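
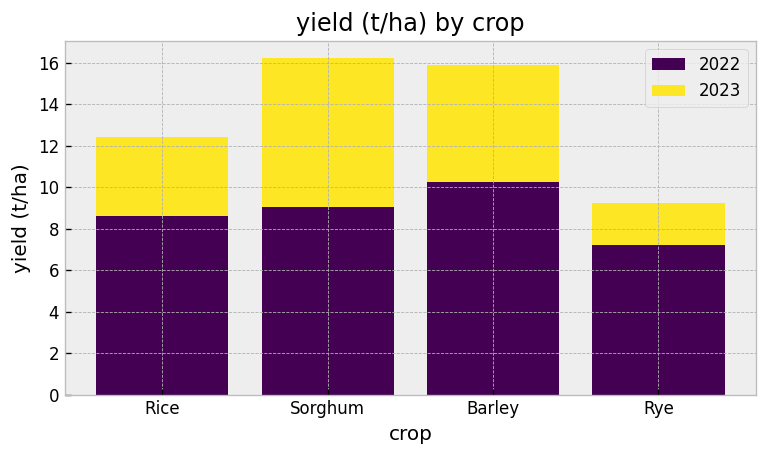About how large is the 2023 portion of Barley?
2023 top ≈ 16, bottom ≈ 10; segment ≈ 6.

≈ 6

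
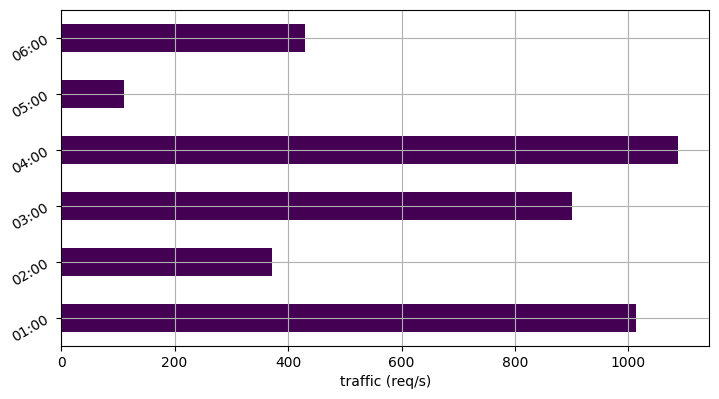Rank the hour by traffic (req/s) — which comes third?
03:00

Top 4: 04:00 ≈ 1100, 01:00 ≈ 1000, 03:00 ≈ 900, 06:00 ≈ 400.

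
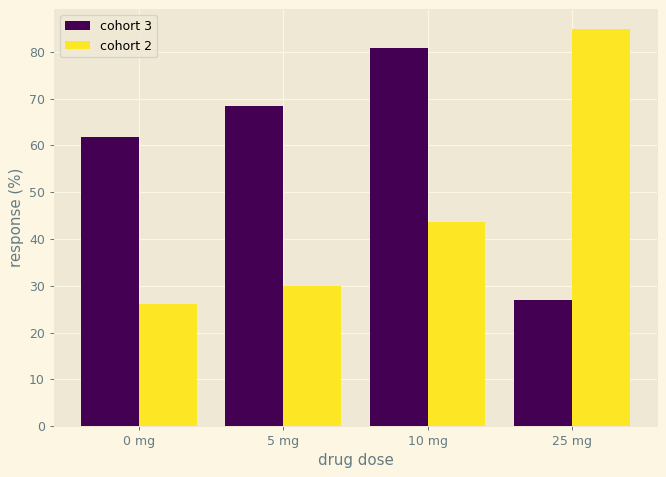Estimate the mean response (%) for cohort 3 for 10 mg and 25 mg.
(80 + 30) / 2 ≈ 55.

≈ 55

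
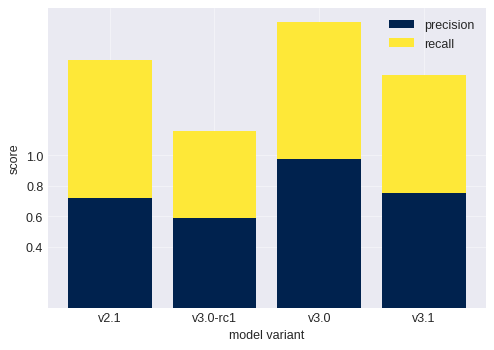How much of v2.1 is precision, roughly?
≈ 0.8

precision top ≈ 0.8, bottom ≈ 0.0; segment ≈ 0.8.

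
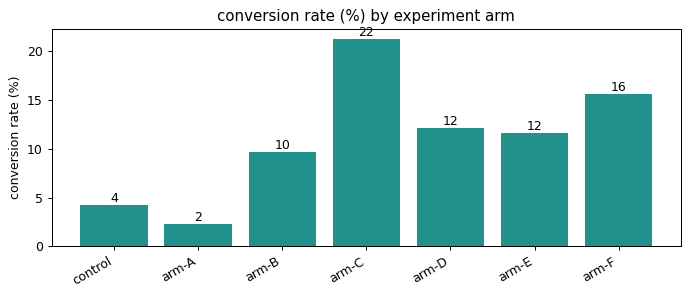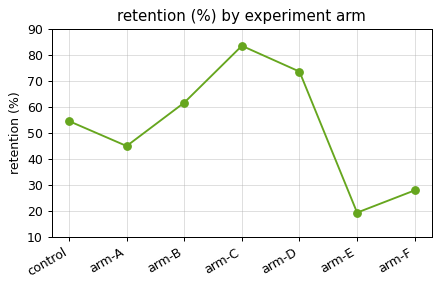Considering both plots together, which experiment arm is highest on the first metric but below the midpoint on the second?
Chart 2 median retention (%) ≈ 50; below-median experiment arms: arm-A, arm-E, arm-F. Among those, arm-F has the highest conversion rate (%) (≈ 16).

arm-F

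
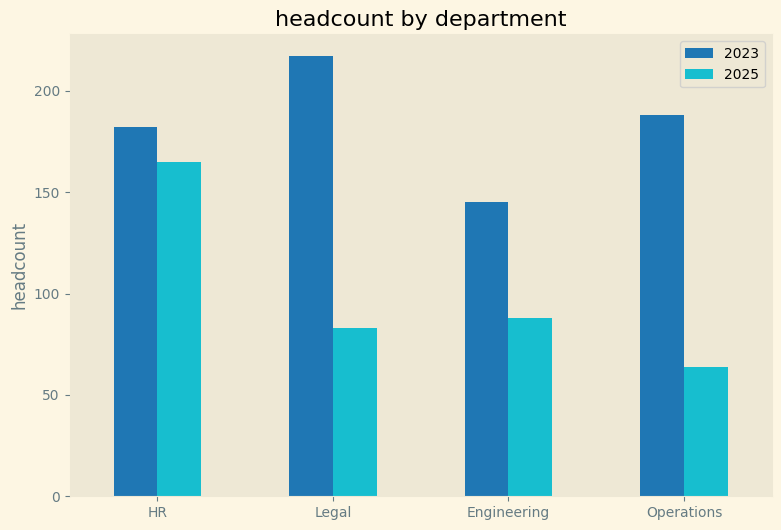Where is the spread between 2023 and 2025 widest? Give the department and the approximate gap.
Legal: 2023 ≈ 220, 2025 ≈ 80 → gap ≈ 140. Next-largest (Operations) is only ≈ 120.

Legal, ≈ 140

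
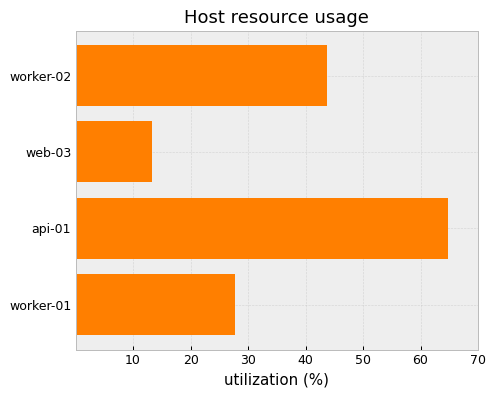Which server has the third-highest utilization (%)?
worker-01

Top 4: api-01 ≈ 60, worker-02 ≈ 40, worker-01 ≈ 30, web-03 ≈ 10.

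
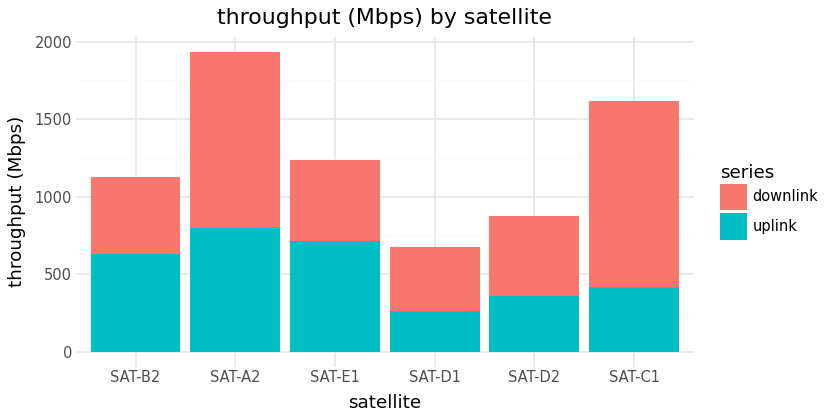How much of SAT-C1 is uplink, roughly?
≈ 400

uplink top ≈ 400, bottom ≈ 0; segment ≈ 400.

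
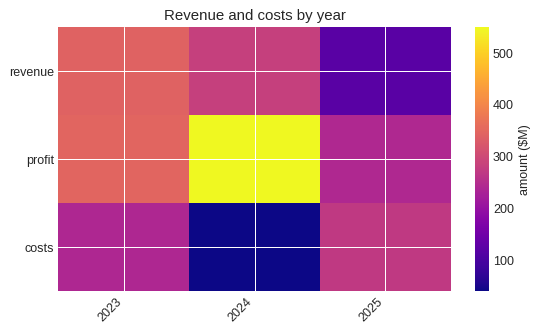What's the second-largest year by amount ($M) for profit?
Top 3 for profit: 2024 ≈ 550, 2023 ≈ 350, 2025 ≈ 250.

2023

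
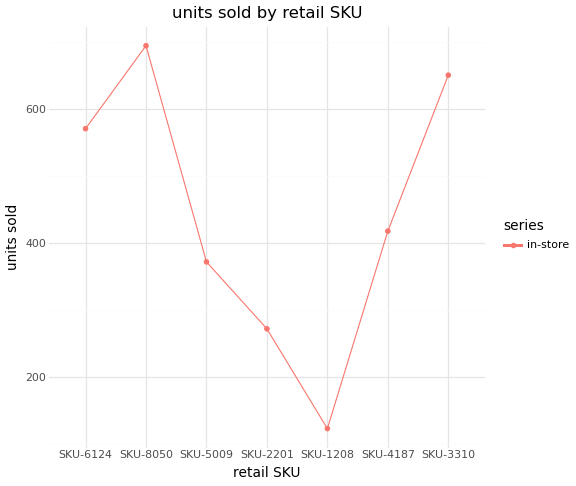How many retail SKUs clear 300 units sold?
Above 300: SKU-6124, SKU-8050, SKU-5009, SKU-4187, SKU-3310.

5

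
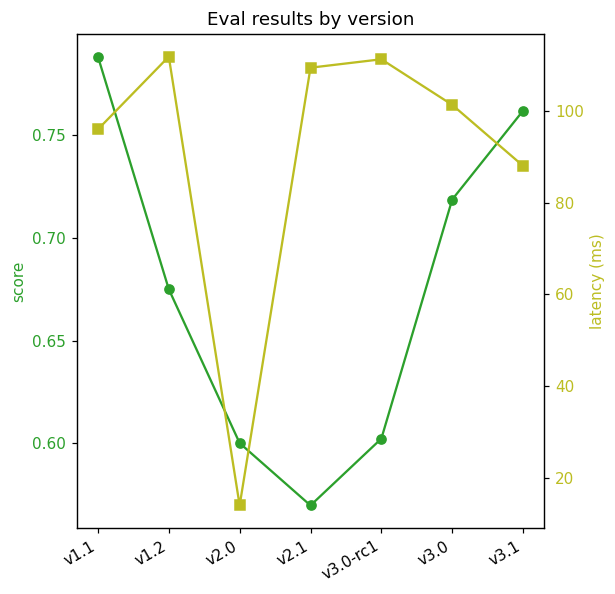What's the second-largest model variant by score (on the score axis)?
Top 3 (on the score axis): v1.1 ≈ 0.78, v3.1 ≈ 0.76, v3.0 ≈ 0.72.

v3.1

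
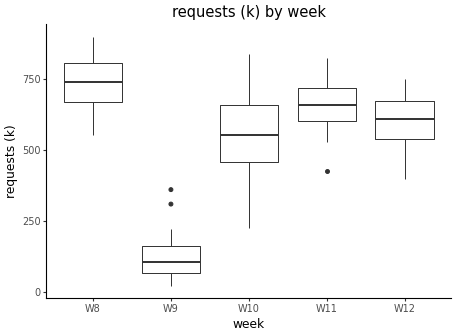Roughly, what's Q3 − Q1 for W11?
Q3 ≈ 700, Q1 ≈ 600; IQR ≈ 100.

≈ 100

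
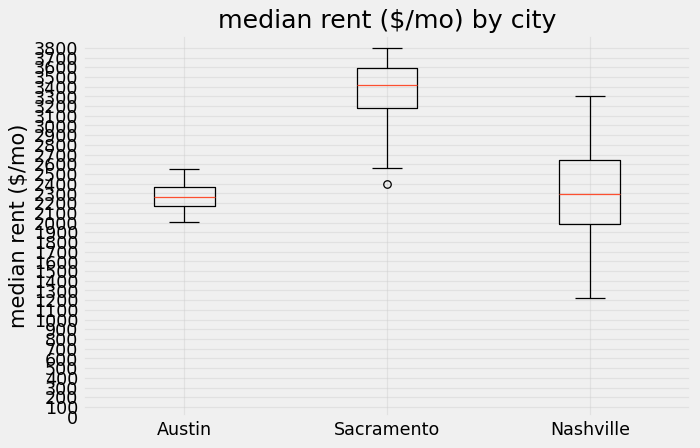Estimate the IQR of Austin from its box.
Q3 ≈ 2400, Q1 ≈ 2200; IQR ≈ 200.

≈ 200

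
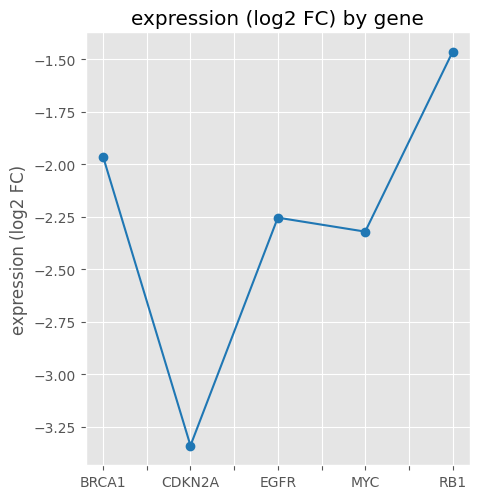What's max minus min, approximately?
Max RB1 ≈ -1.4, min CDKN2A ≈ -3.4; range ≈ 2.0.

≈ 2.0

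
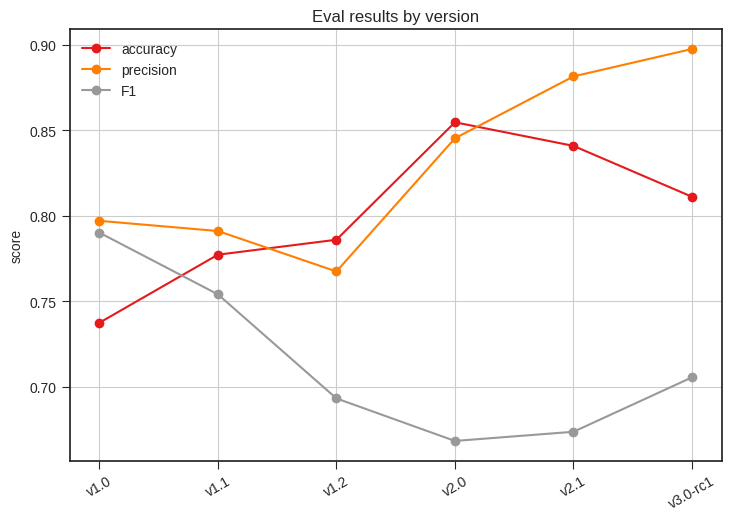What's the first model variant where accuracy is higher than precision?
v1.2

v1.1: accuracy ≈ 0.78 vs precision ≈ 0.80 (not yet); v1.2: accuracy ≈ 0.78 vs precision ≈ 0.76 (first crossover).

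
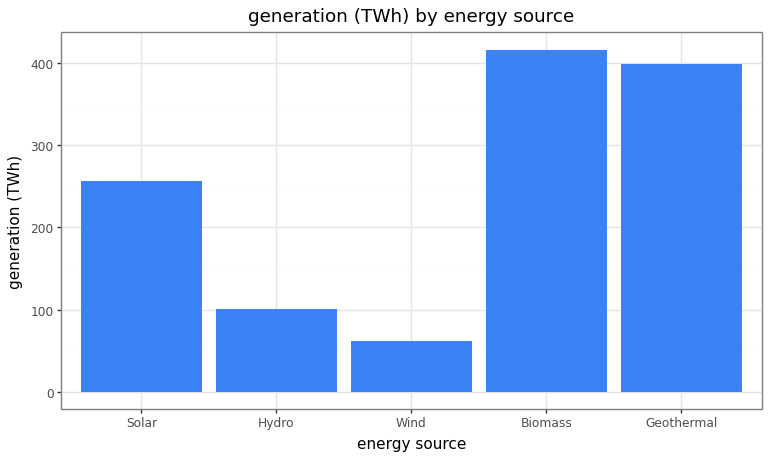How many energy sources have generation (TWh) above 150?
Above 150: Solar, Biomass, Geothermal.

3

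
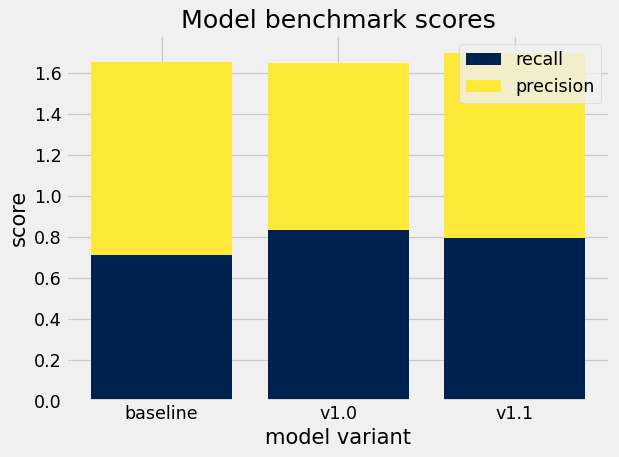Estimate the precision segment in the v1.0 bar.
≈ 0.8

precision top ≈ 1.6, bottom ≈ 0.8; segment ≈ 0.8.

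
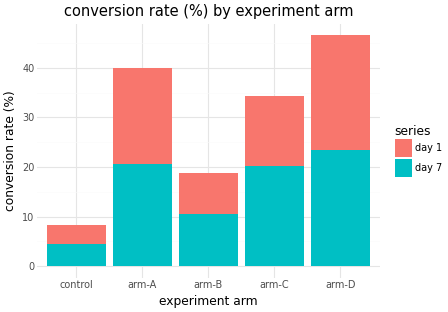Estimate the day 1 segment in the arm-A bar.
≈ 20

day 1 top ≈ 40, bottom ≈ 20; segment ≈ 20.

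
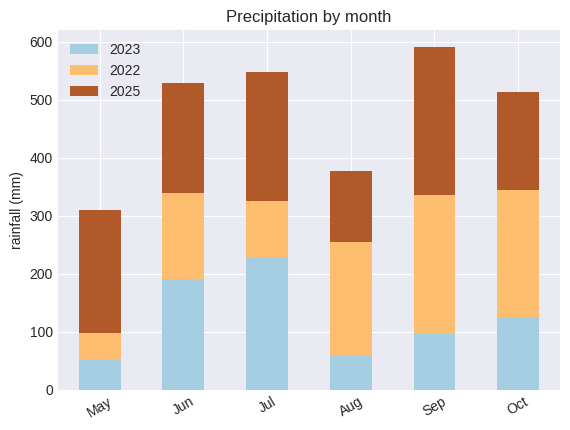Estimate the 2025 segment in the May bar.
≈ 200

2025 top ≈ 300, bottom ≈ 100; segment ≈ 200.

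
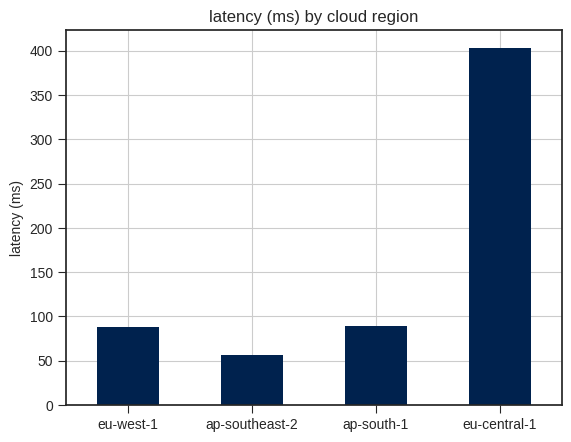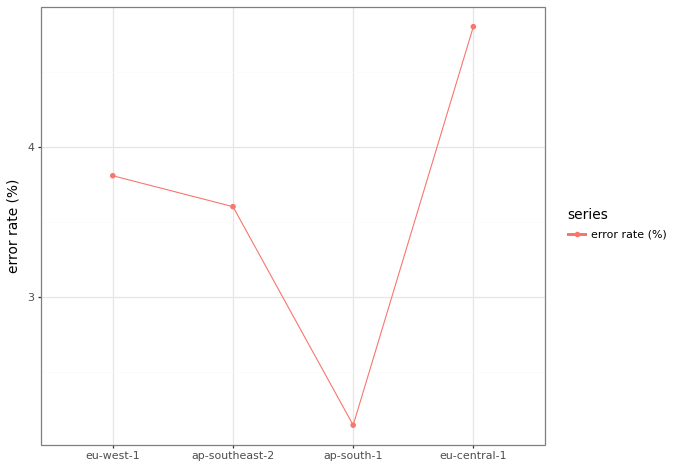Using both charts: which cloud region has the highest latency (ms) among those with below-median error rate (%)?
ap-south-1

Chart 2 median error rate (%) ≈ 3.5; below-median cloud regions: ap-southeast-2, ap-south-1. Among those, ap-south-1 has the highest latency (ms) (≈ 100).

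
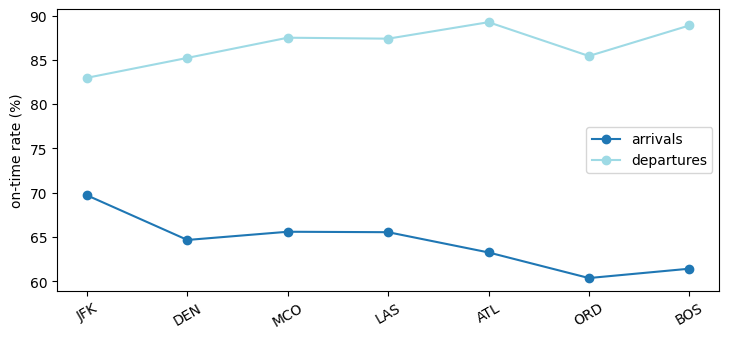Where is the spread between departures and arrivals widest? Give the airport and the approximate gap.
BOS, ≈ 30 %

BOS: departures ≈ 90, arrivals ≈ 60 → gap ≈ 30. Next-largest (ATL) is only ≈ 25.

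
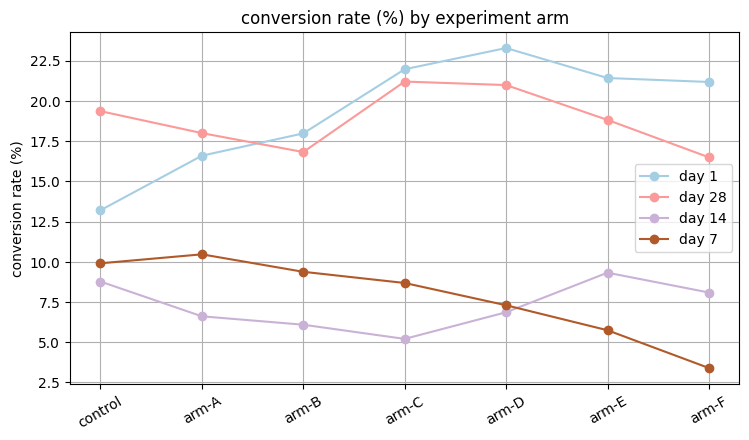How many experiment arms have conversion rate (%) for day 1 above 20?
Above 20: arm-C, arm-D, arm-E, arm-F.

4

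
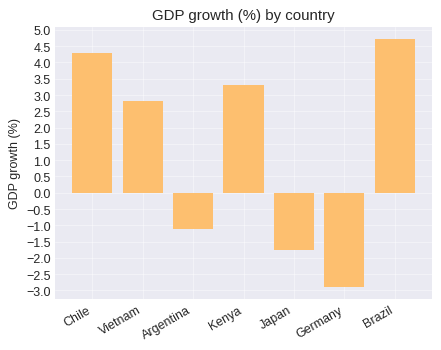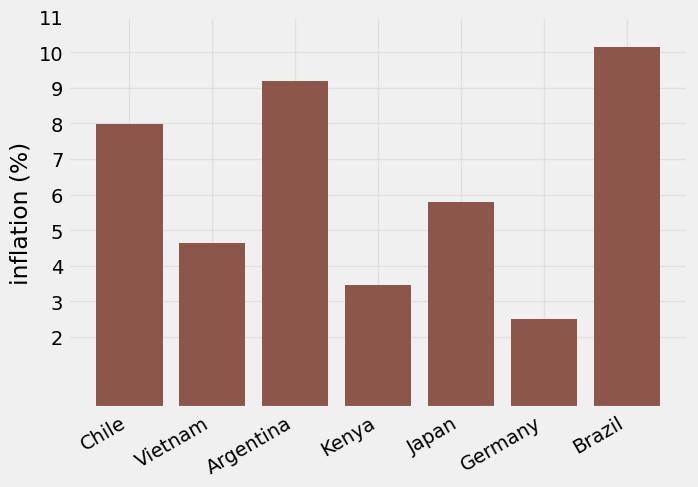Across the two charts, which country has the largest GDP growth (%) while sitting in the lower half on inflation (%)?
Kenya

Chart 2 median inflation (%) ≈ 6; below-median countries: Vietnam, Kenya, Germany. Among those, Kenya has the highest GDP growth (%) (≈ 3.5).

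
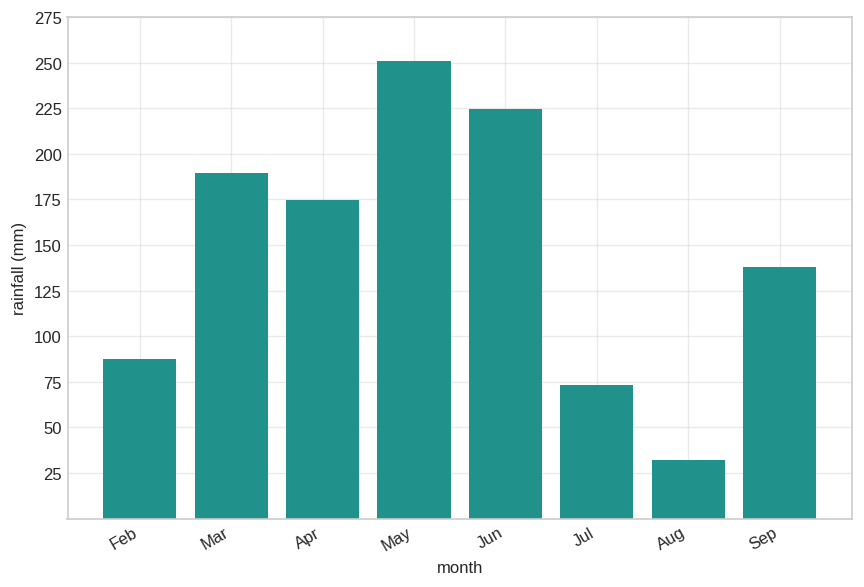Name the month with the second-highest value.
Jun

Top 3: May ≈ 250, Jun ≈ 225, Mar ≈ 200.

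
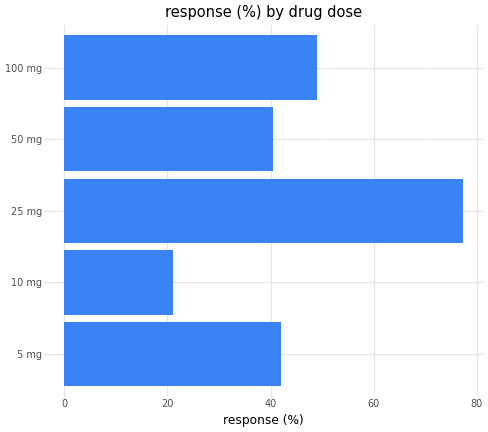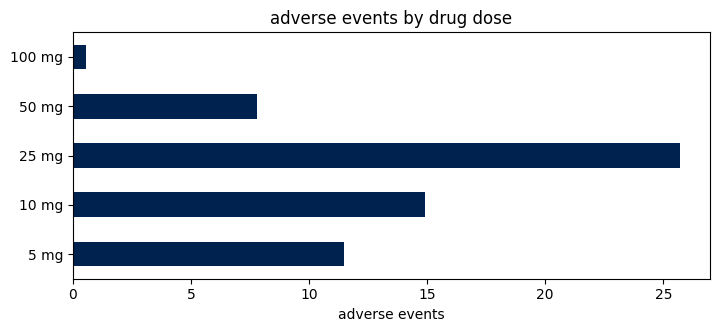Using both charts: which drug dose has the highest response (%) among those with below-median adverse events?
100 mg

Chart 2 median adverse events ≈ 10; below-median drug doses: 50 mg, 100 mg. Among those, 100 mg has the highest response (%) (≈ 50).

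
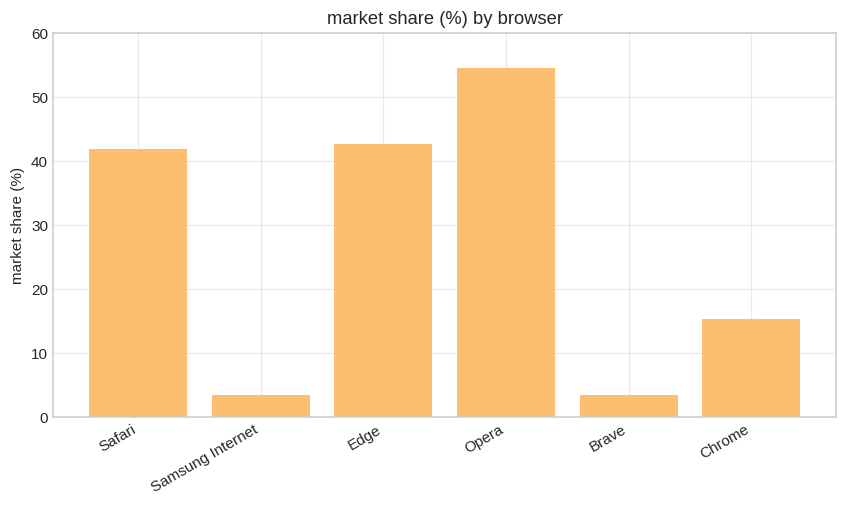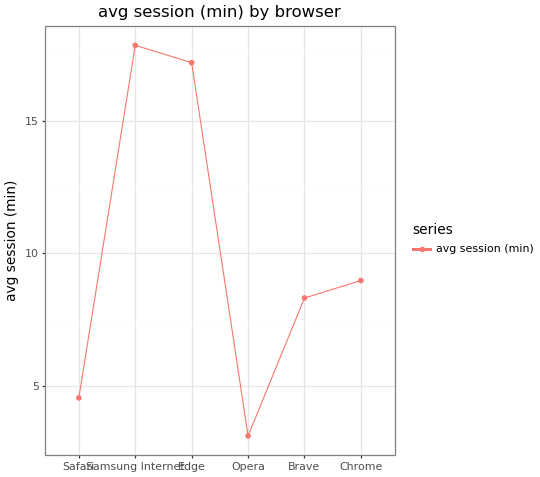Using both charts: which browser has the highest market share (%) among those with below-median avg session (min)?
Chart 2 median avg session (min) ≈ 8; below-median browsers: Safari, Opera, Brave. Among those, Opera has the highest market share (%) (≈ 50).

Opera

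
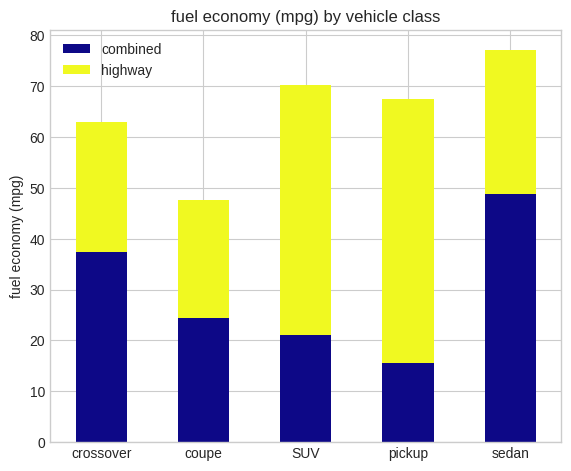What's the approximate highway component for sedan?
highway top ≈ 80, bottom ≈ 50; segment ≈ 30.

≈ 30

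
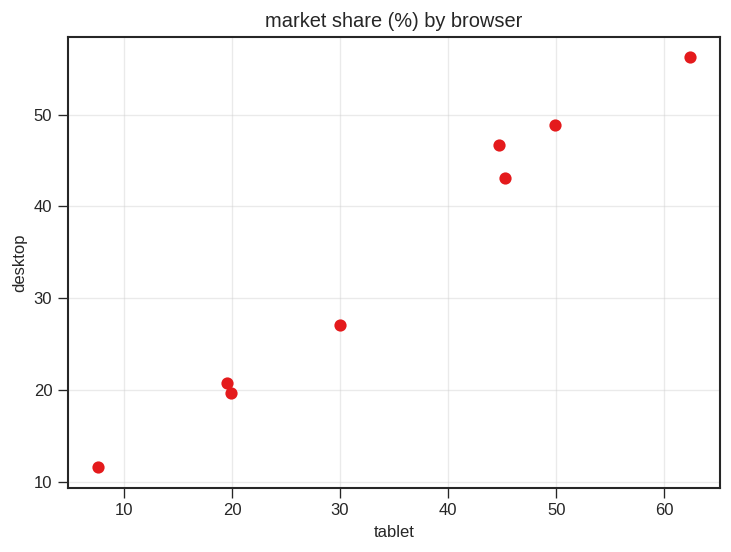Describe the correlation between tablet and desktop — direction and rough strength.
positive, strong

Points are positively correlated; strong (|r| ≈ 1.0).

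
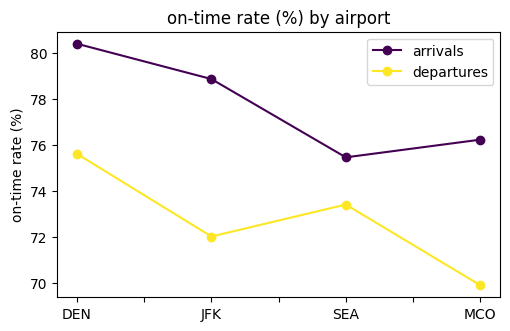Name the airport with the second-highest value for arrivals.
Top 3 for arrivals: DEN ≈ 80, JFK ≈ 79, MCO ≈ 76.

JFK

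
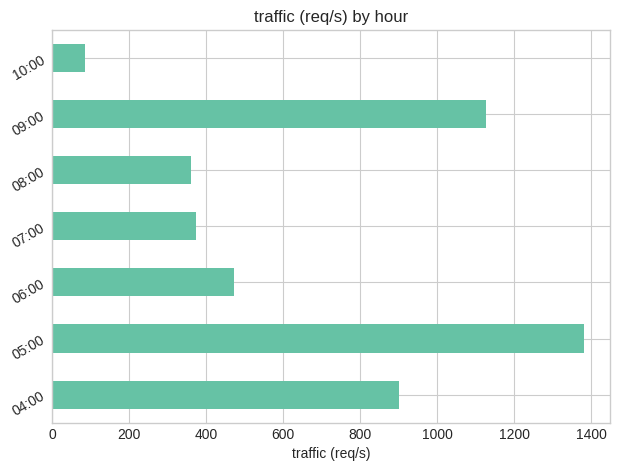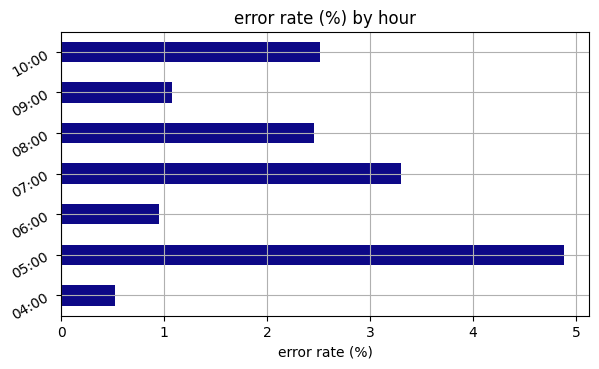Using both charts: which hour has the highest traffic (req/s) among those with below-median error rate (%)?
09:00

Chart 2 median error rate (%) ≈ 2.5; below-median hours: 04:00, 06:00, 09:00. Among those, 09:00 has the highest traffic (req/s) (≈ 1200).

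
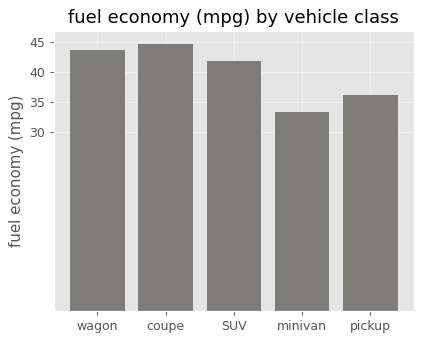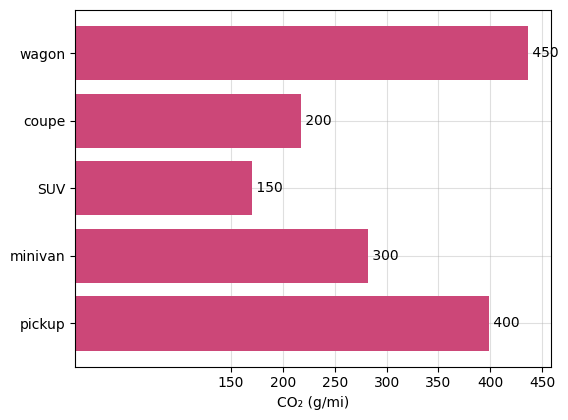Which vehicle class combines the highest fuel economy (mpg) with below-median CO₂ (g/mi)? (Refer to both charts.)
coupe

Chart 2 median CO₂ (g/mi) ≈ 300; below-median vehicle classes: coupe, SUV. Among those, coupe has the highest fuel economy (mpg) (≈ 45).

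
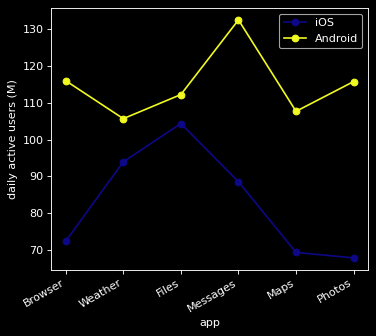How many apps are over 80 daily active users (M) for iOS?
3

Above 80: Weather, Files, Messages.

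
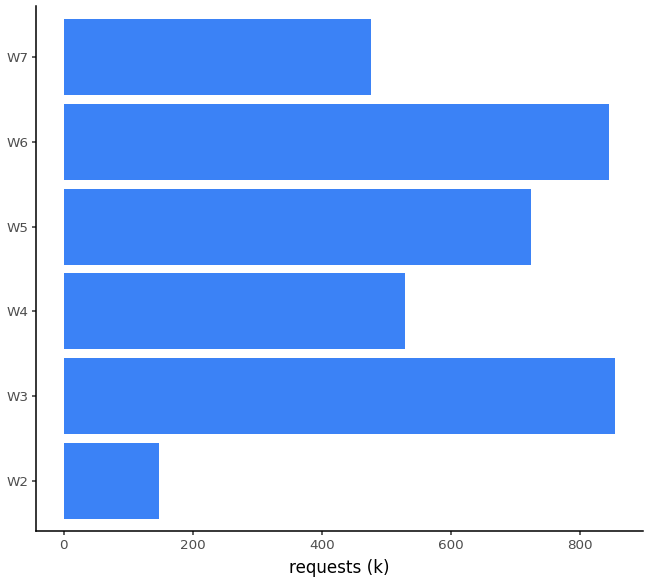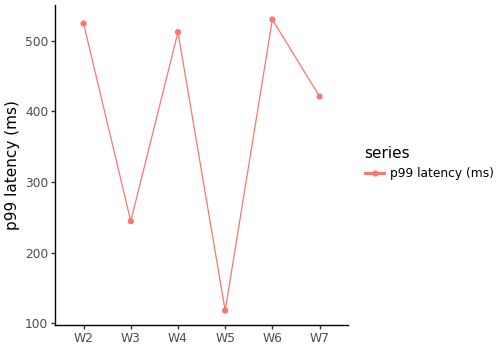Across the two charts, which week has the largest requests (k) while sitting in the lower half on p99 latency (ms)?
Chart 2 median p99 latency (ms) ≈ 450; below-median weeks: W3, W5, W7. Among those, W3 has the highest requests (k) (≈ 900).

W3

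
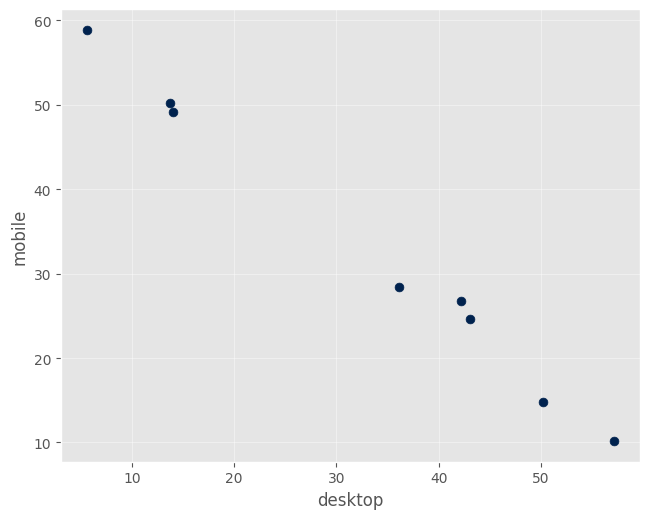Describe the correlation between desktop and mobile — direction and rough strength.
Points are negatively correlated; strong (|r| ≈ 1.0).

negative, strong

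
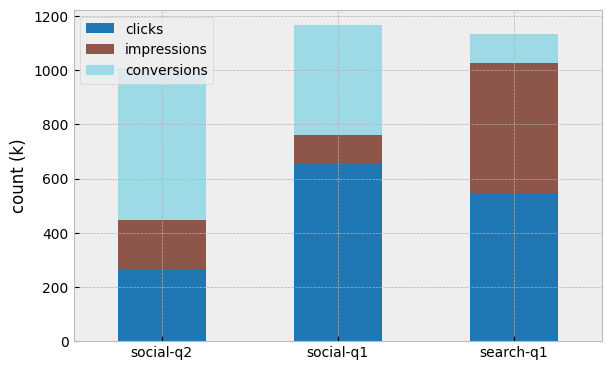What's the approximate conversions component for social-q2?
≈ 600

conversions top ≈ 1000, bottom ≈ 400; segment ≈ 600.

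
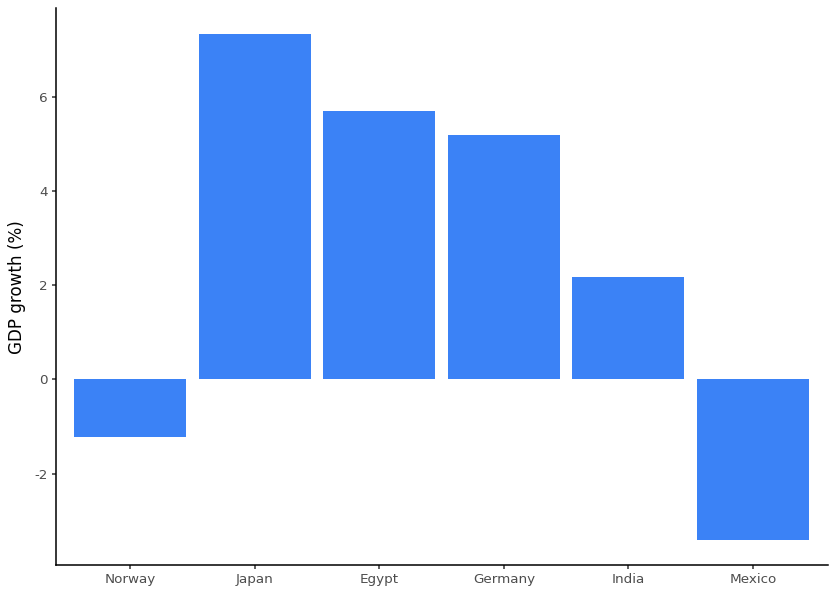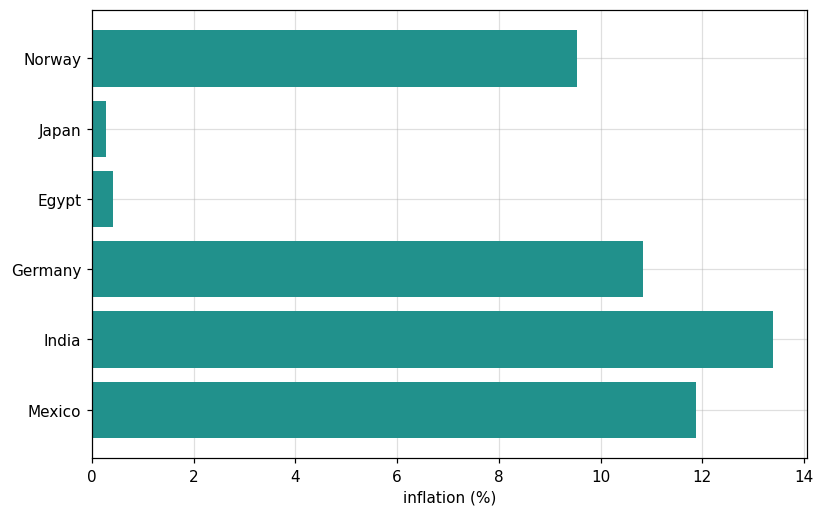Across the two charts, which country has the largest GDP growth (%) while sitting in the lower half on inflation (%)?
Japan

Chart 2 median inflation (%) ≈ 10; below-median countries: Norway, Japan, Egypt. Among those, Japan has the highest GDP growth (%) (≈ 7).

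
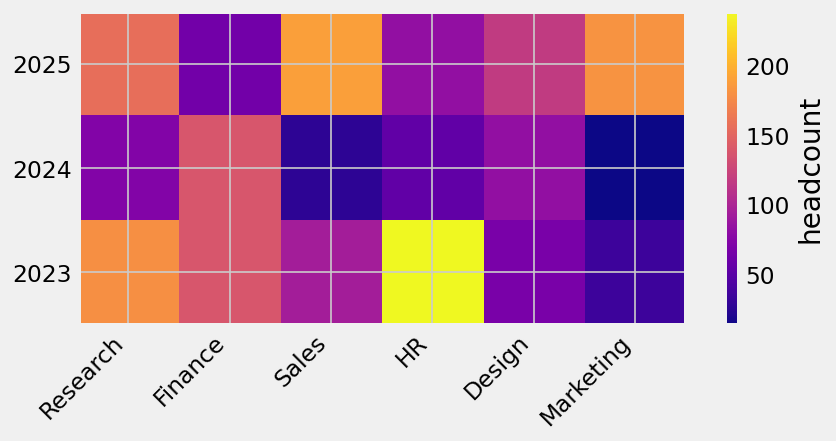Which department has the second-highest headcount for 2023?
Research

Top 3 for 2023: HR ≈ 240, Research ≈ 180, Finance ≈ 140.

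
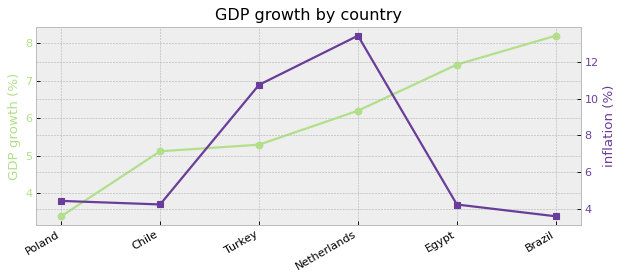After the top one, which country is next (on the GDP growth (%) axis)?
Egypt

Top 3 (on the GDP growth (%) axis): Brazil ≈ 8.0, Egypt ≈ 7.5, Netherlands ≈ 6.0.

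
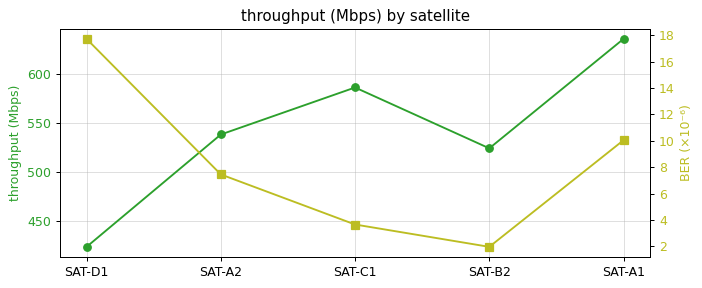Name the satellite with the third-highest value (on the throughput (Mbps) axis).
Top 4 (on the throughput (Mbps) axis): SAT-A1 ≈ 640, SAT-C1 ≈ 580, SAT-A2 ≈ 540, SAT-B2 ≈ 520.

SAT-A2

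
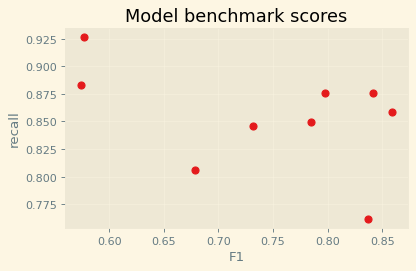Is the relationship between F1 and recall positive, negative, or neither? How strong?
Points are negatively correlated; moderate (|r| ≈ 0.5).

negative, moderate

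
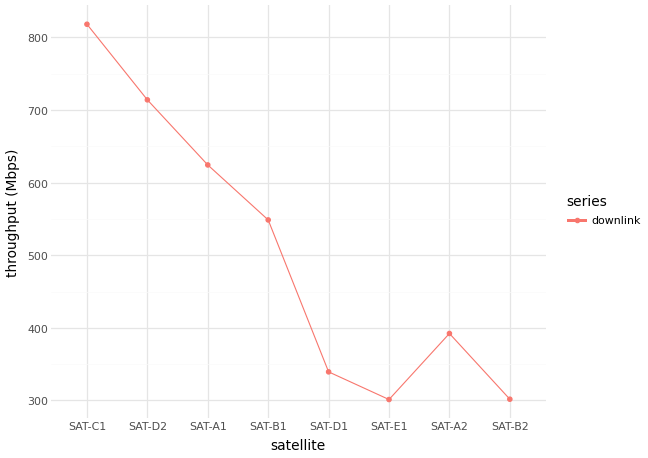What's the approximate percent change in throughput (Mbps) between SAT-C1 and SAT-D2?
SAT-C1 ≈ 800, SAT-D2 ≈ 700; (700 − 800) / 800 ≈ -12.5%.

≈ -12.5%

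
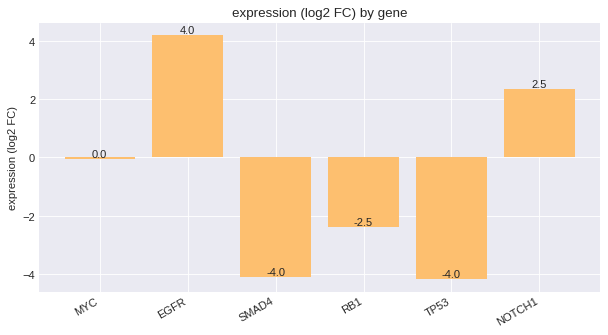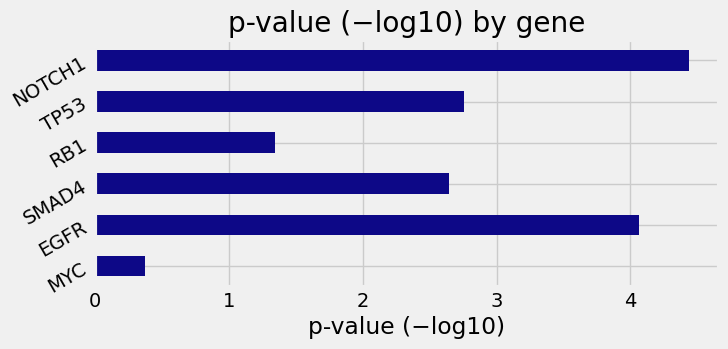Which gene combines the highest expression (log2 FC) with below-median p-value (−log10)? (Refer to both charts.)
MYC

Chart 2 median p-value (−log10) ≈ 2.5; below-median genes: MYC, SMAD4, RB1. Among those, MYC has the highest expression (log2 FC) (≈ 0).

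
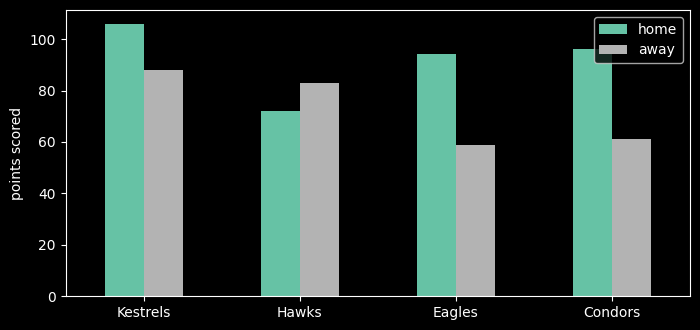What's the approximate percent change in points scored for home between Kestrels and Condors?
Kestrels ≈ 110, Condors ≈ 100; (100 − 110) / 110 ≈ -9.1%.

≈ -9.1%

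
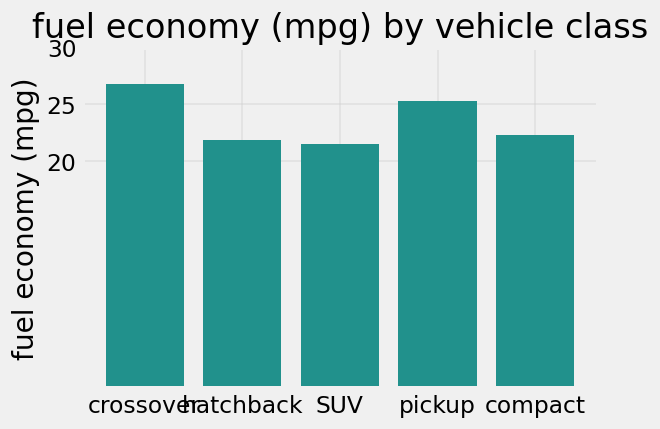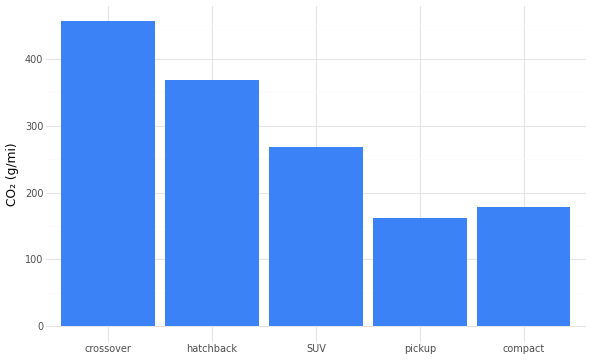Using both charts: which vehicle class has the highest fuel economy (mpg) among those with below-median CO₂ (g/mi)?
Chart 2 median CO₂ (g/mi) ≈ 250; below-median vehicle classes: pickup, compact. Among those, pickup has the highest fuel economy (mpg) (≈ 25).

pickup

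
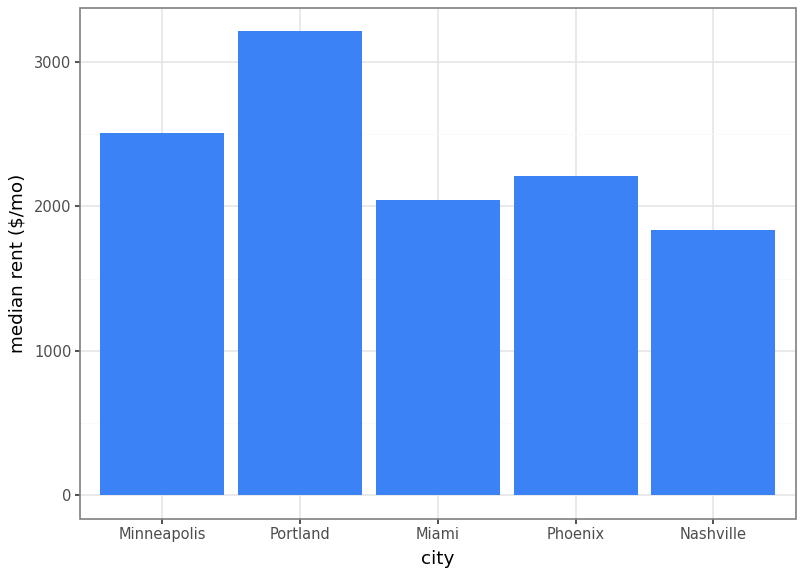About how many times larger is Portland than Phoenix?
Portland ≈ 3000, Phoenix ≈ 2000; 3000/2000 ≈ 1.5.

≈ 1.5×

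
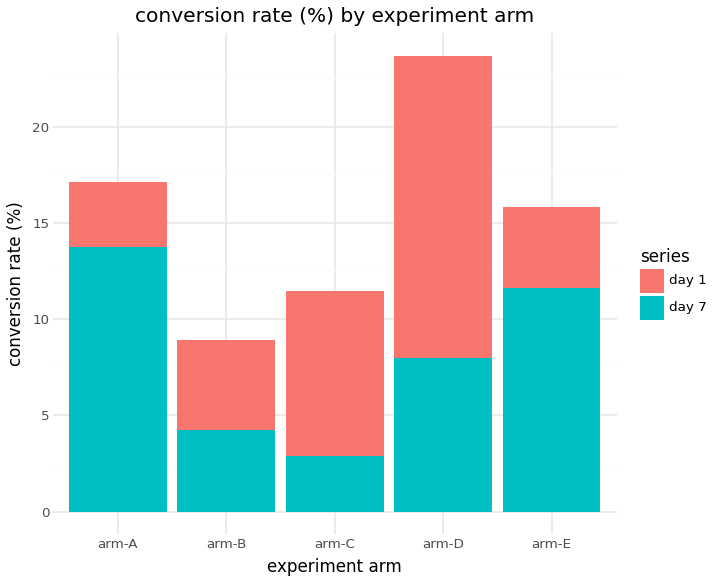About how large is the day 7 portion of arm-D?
day 7 top ≈ 8, bottom ≈ 0; segment ≈ 8.

≈ 8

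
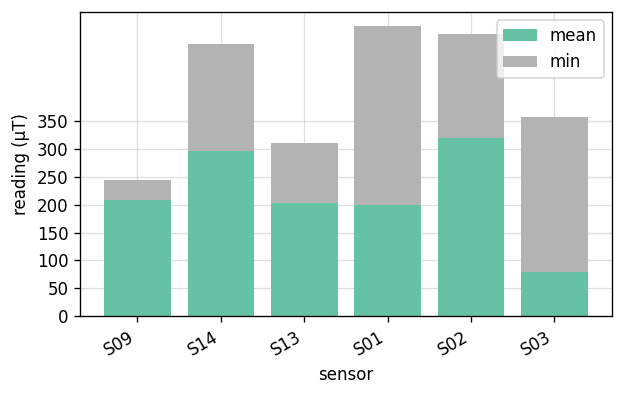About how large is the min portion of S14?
min top ≈ 500, bottom ≈ 300; segment ≈ 200.

≈ 200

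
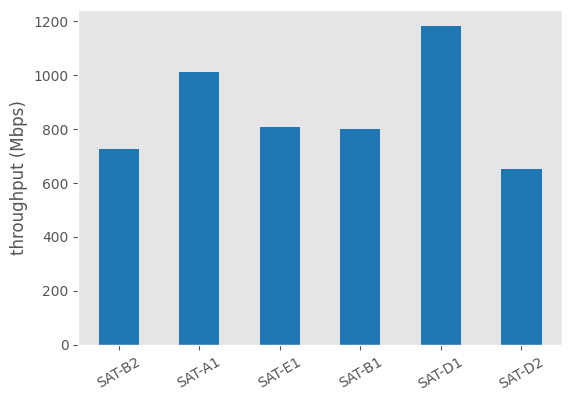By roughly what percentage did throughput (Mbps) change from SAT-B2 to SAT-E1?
≈ +14.3%

SAT-B2 ≈ 700, SAT-E1 ≈ 800; (800 − 700) / 700 ≈ +14.3%.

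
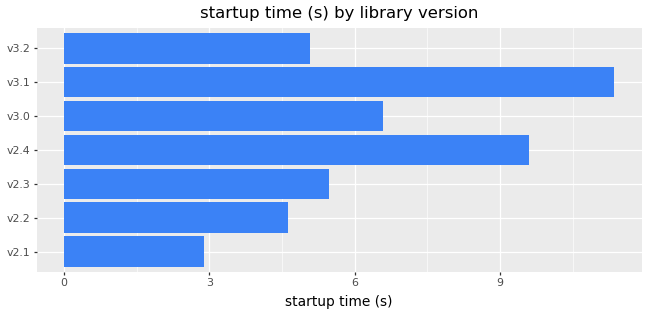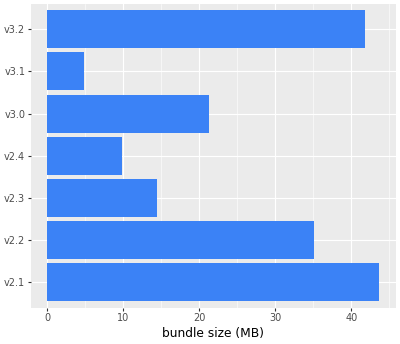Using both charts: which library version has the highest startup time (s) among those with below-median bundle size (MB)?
v3.1

Chart 2 median bundle size (MB) ≈ 20; below-median library versions: v2.3, v2.4, v3.1. Among those, v3.1 has the highest startup time (s) (≈ 12).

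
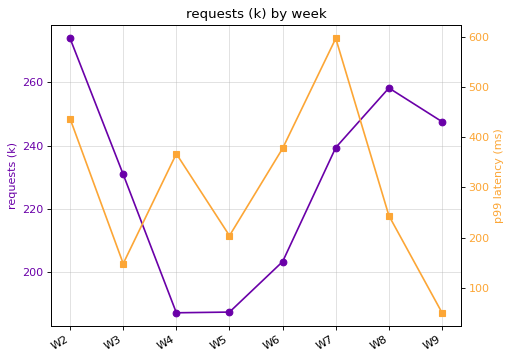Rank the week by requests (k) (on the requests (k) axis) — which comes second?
Top 3 (on the requests (k) axis): W2 ≈ 270, W8 ≈ 260, W9 ≈ 250.

W8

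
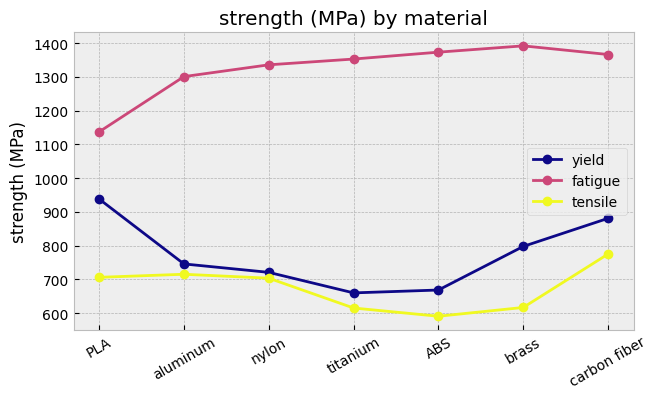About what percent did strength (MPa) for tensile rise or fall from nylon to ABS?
nylon ≈ 700, ABS ≈ 600; (600 − 700) / 700 ≈ -14.3%.

≈ -14.3%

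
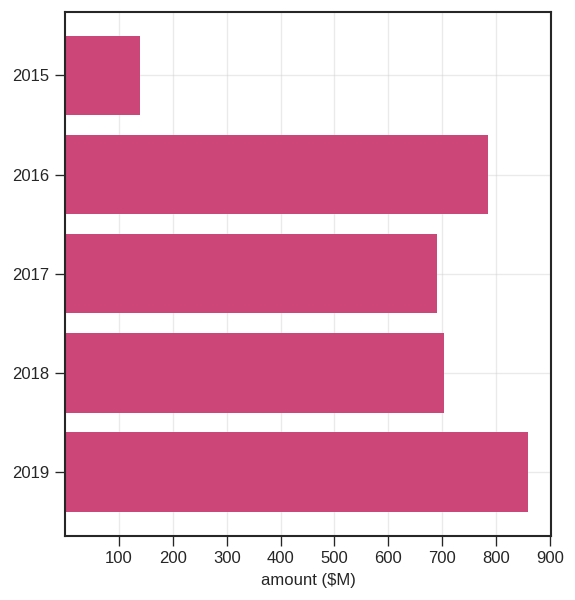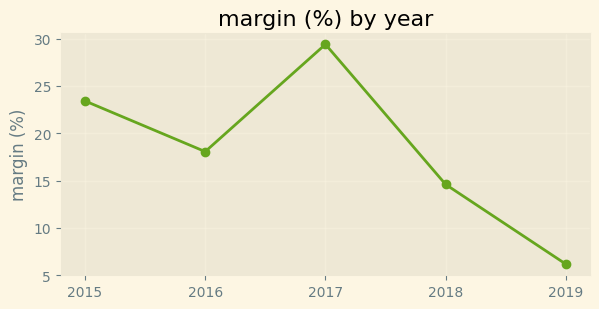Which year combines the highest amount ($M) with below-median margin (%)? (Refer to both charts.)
Chart 2 median margin (%) ≈ 20; below-median years: 2018, 2019. Among those, 2019 has the highest amount ($M) (≈ 900).

2019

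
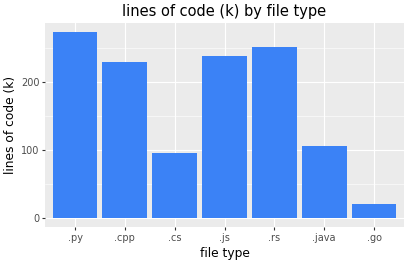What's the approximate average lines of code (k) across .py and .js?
≈ 262

(275 + 250) / 2 ≈ 262.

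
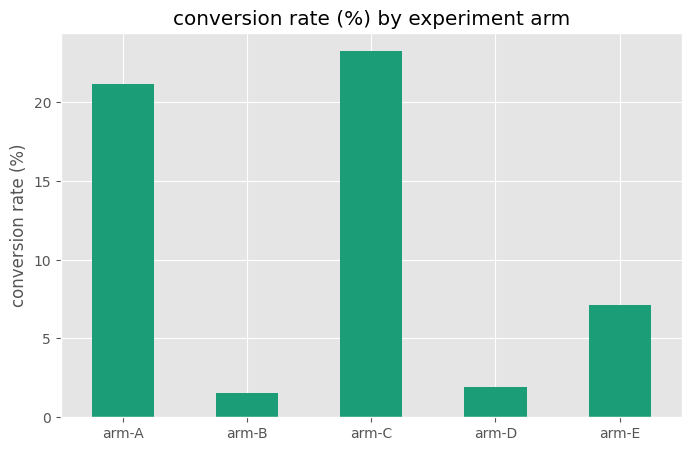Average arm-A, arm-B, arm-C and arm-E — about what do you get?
(22 + 2 + 24 + 8) / 4 ≈ 14.

≈ 14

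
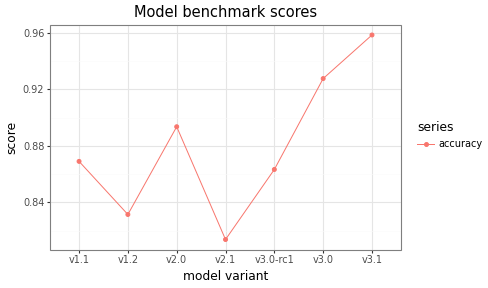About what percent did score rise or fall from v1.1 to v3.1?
≈ +11.6%

v1.1 ≈ 0.86, v3.1 ≈ 0.96; (0.96 − 0.86) / 0.86 ≈ +11.6%.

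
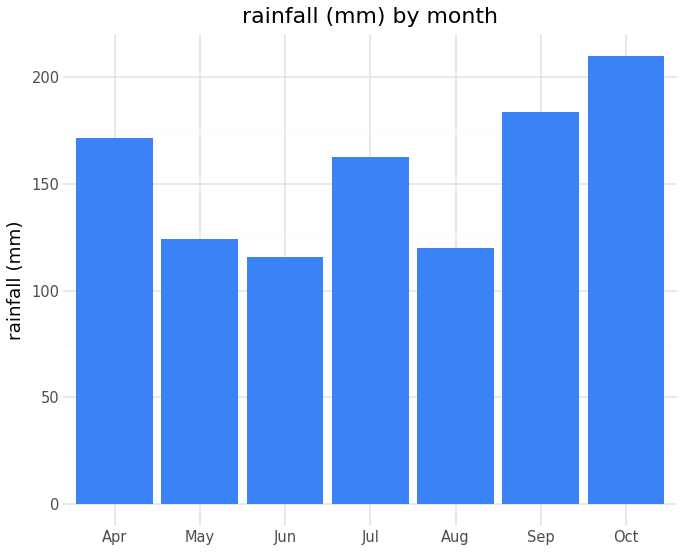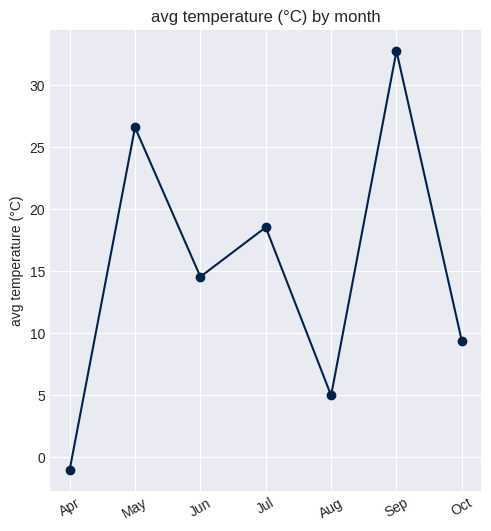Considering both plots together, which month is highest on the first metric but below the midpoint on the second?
Chart 2 median avg temperature (°C) ≈ 15; below-median months: Apr, Aug, Oct. Among those, Oct has the highest rainfall (mm) (≈ 200).

Oct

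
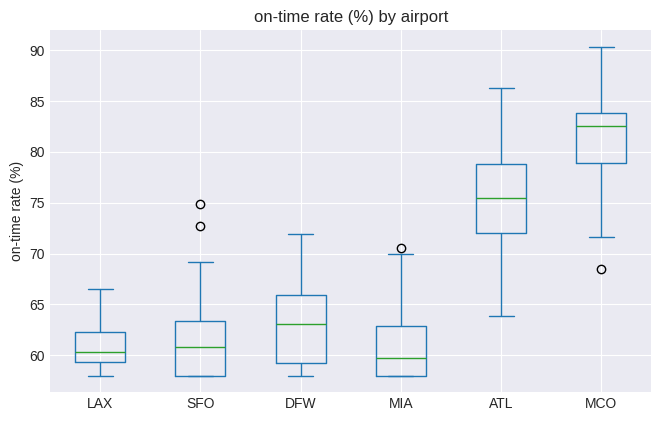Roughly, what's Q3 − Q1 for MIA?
Q3 ≈ 62, Q1 ≈ 58; IQR ≈ 4.

≈ 4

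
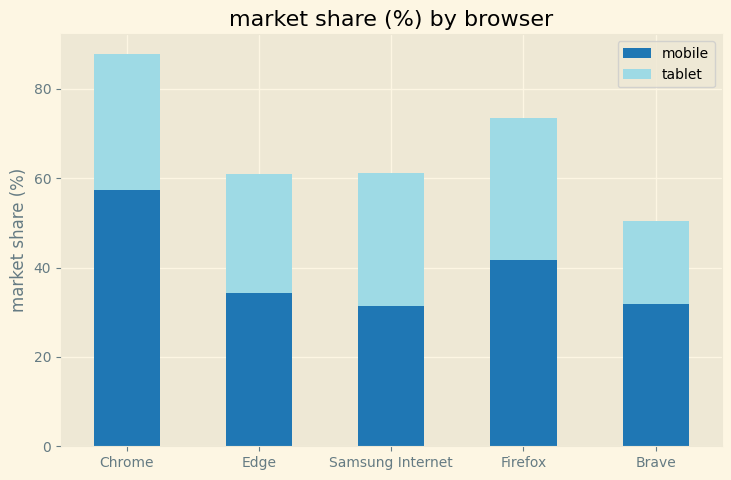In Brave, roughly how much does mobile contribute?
≈ 30

mobile top ≈ 30, bottom ≈ 0; segment ≈ 30.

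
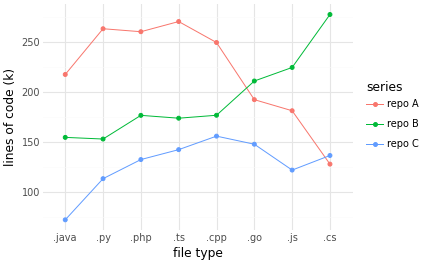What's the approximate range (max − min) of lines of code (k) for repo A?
Max .ts ≈ 280, min .cs ≈ 120; range ≈ 160.

≈ 160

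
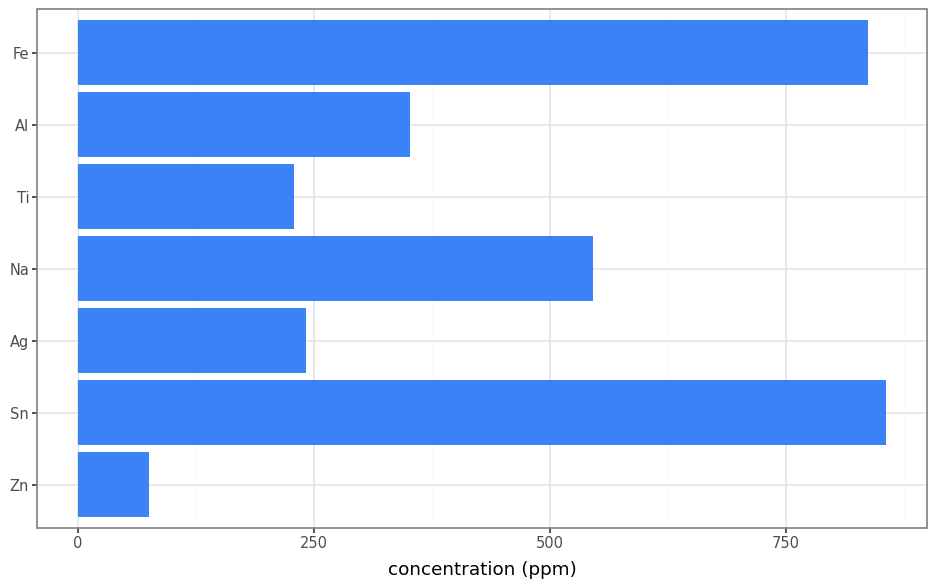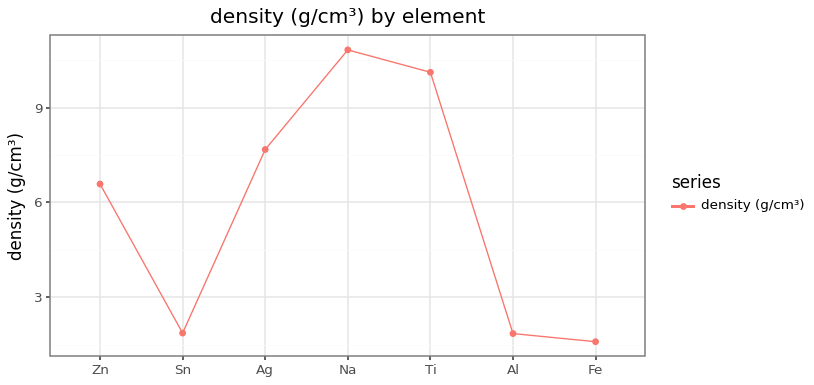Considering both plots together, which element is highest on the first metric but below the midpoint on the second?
Sn

Chart 2 median density (g/cm³) ≈ 7; below-median elements: Sn, Al, Fe. Among those, Sn has the highest concentration (ppm) (≈ 900).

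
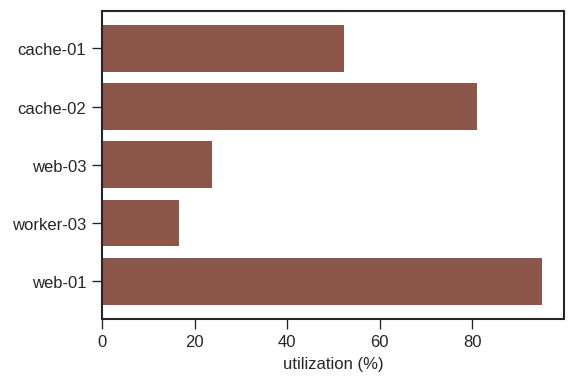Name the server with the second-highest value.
cache-02

Top 3: web-01 ≈ 100, cache-02 ≈ 80, cache-01 ≈ 50.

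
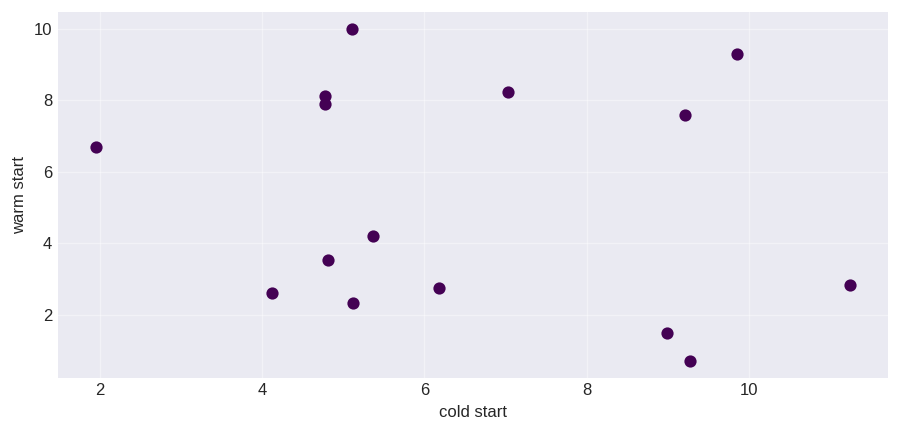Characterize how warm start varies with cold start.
no clear correlation

Points are roughly uncorrelated; weak (|r| ≈ 0.2).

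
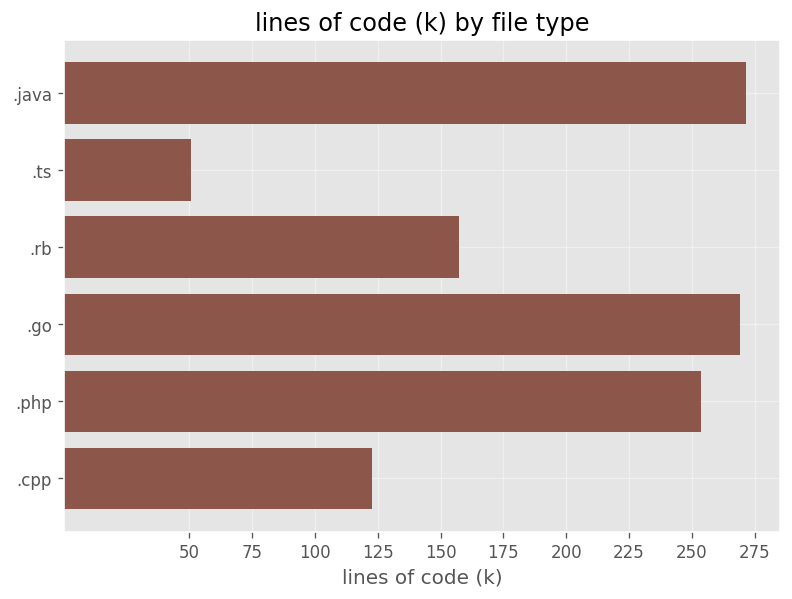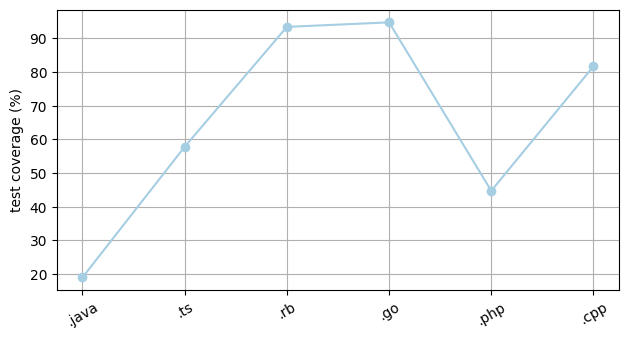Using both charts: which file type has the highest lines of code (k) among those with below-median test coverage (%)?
Chart 2 median test coverage (%) ≈ 70; below-median file types: .java, .ts, .php. Among those, .java has the highest lines of code (k) (≈ 275).

.java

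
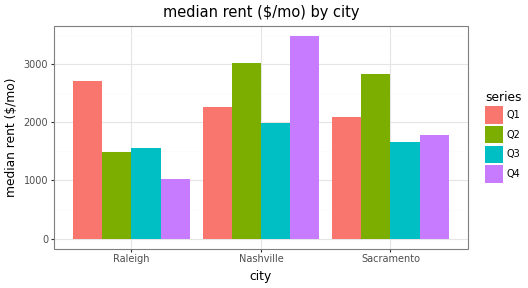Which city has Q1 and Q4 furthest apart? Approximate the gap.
Raleigh, ≈ 1500 $/mo

Raleigh: Q1 ≈ 2500, Q4 ≈ 1000 → gap ≈ 1500. Next-largest (Nashville) is only ≈ 1000.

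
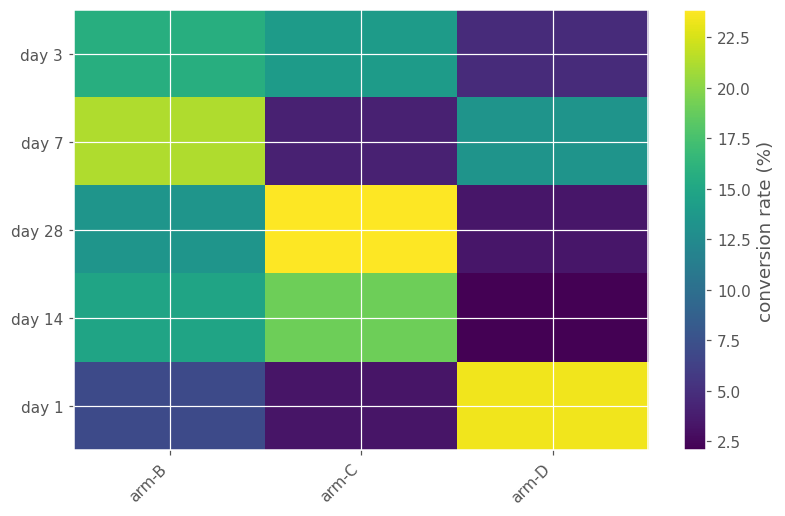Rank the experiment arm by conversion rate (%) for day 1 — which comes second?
Top 3 for day 1: arm-D ≈ 24, arm-B ≈ 6, arm-C ≈ 4.

arm-B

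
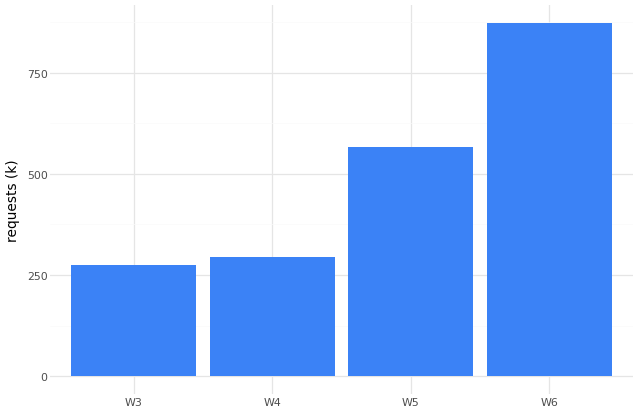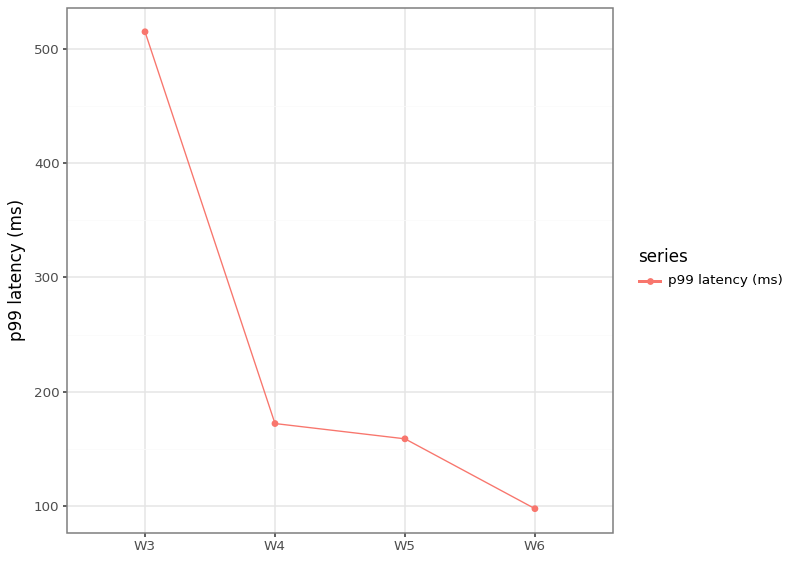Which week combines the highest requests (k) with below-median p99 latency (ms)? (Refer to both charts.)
W6

Chart 2 median p99 latency (ms) ≈ 150; below-median weeks: W5, W6. Among those, W6 has the highest requests (k) (≈ 900).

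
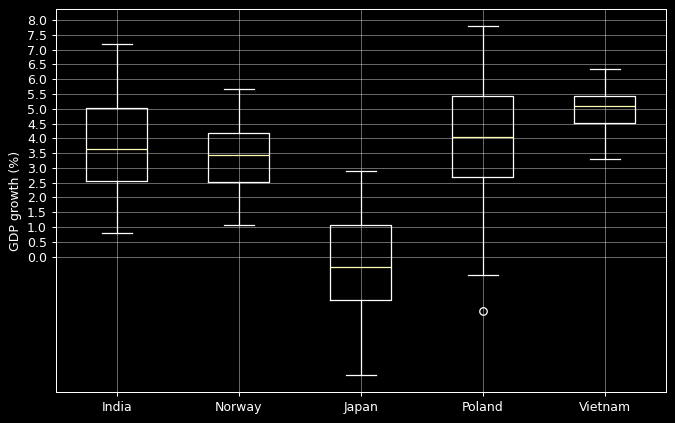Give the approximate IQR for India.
Q3 ≈ 5.0, Q1 ≈ 2.5; IQR ≈ 2.5.

≈ 2.5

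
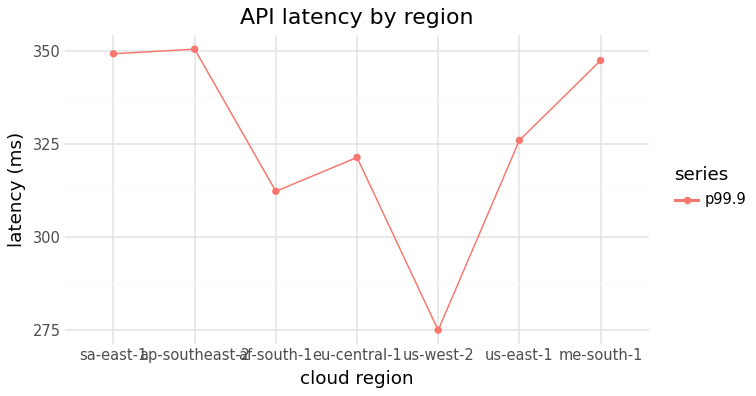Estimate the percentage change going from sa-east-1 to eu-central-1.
sa-east-1 ≈ 350, eu-central-1 ≈ 320; (320 − 350) / 350 ≈ -8.6%.

≈ -8.6%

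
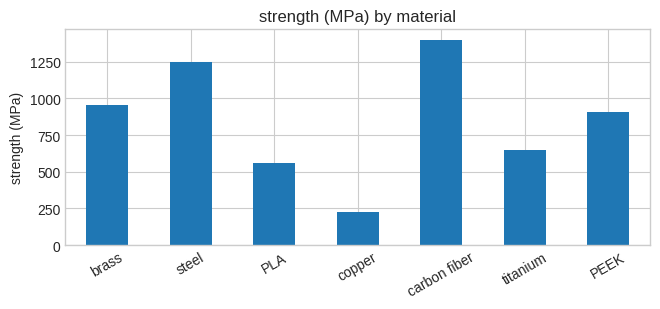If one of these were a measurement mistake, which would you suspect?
copper

copper ≈ 200; the rest sit between ≈ 600 and ≈ 1400.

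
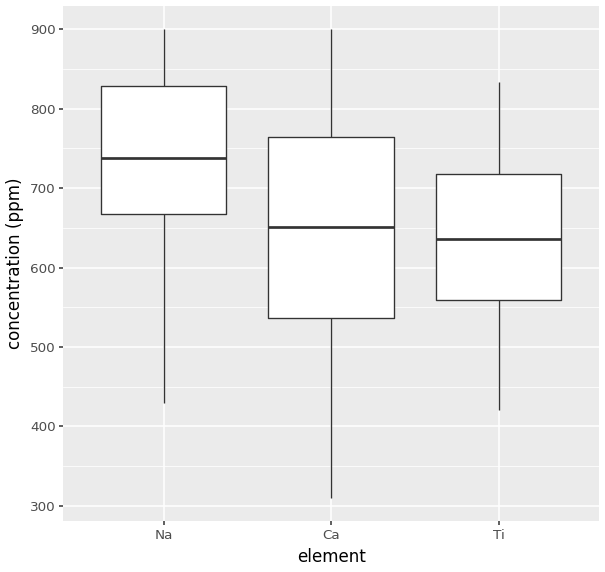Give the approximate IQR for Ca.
Q3 ≈ 760, Q1 ≈ 540; IQR ≈ 220.

≈ 220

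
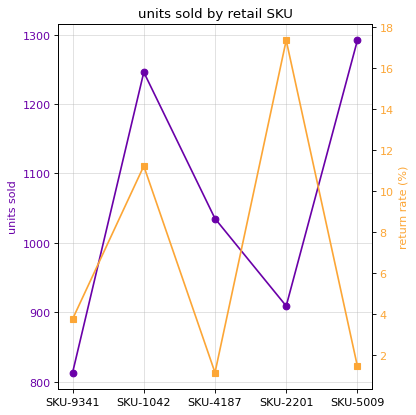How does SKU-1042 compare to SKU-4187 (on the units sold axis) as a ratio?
SKU-1042 ≈ 1250, SKU-4187 ≈ 1050; 1250/1050 ≈ 1.19.

≈ 1.19×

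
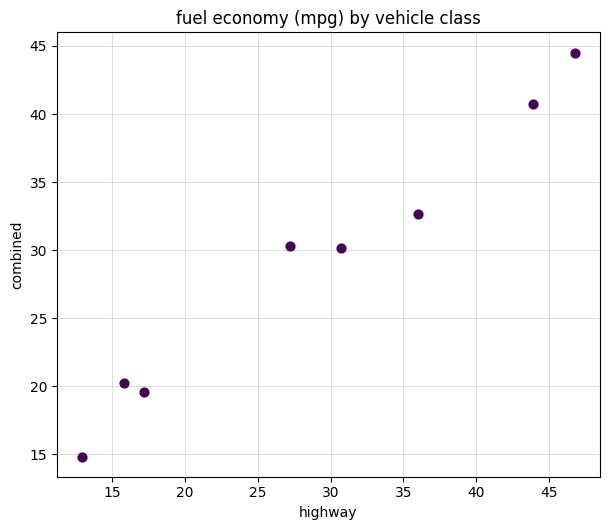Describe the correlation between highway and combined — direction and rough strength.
Points are positively correlated; strong (|r| ≈ 1.0).

positive, strong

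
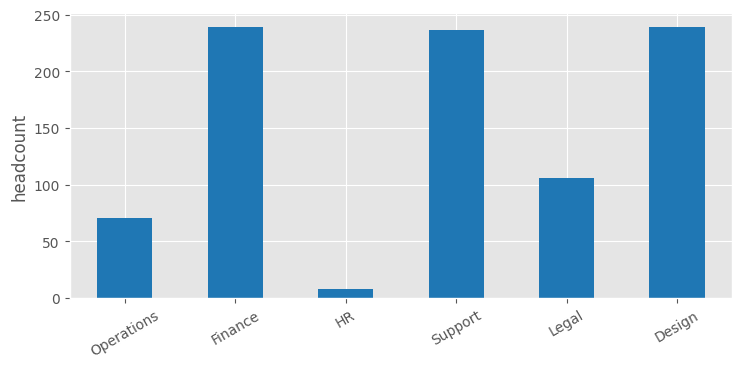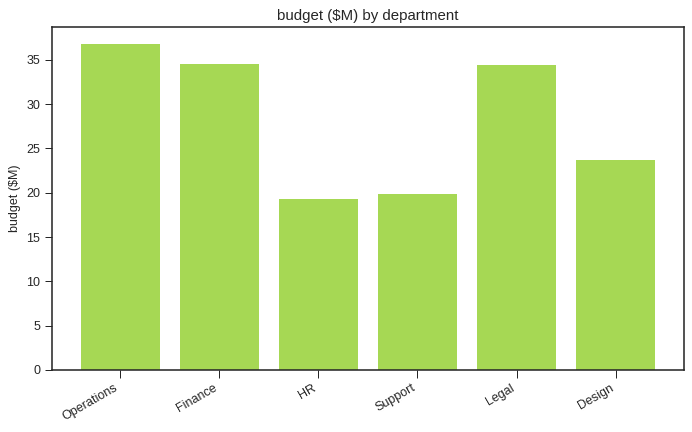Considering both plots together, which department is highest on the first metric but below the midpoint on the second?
Design

Chart 2 median budget ($M) ≈ 30; below-median departments: HR, Support, Design. Among those, Design has the highest headcount (≈ 250).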